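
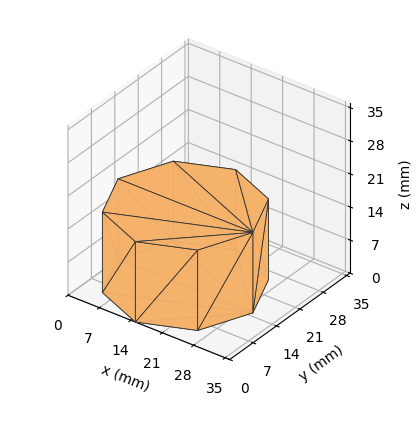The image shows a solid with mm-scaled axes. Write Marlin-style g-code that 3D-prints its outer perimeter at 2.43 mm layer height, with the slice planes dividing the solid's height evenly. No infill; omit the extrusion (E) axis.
Reading the render: the shape is a regular 8-sided prism (a cylinder approximated with 8 flat sides), circumscribed radius ≈ 15 mm, height ≈ 17 mm (dimensions read to the nearest mm from the axis ticks). For the g-code, the solid's height is divided into equal slices at the stated Δz and each level perimeter traced with G1 moves after a G0 lift.

; perimeter-only toolpath
G21 ; units = mm
G90 ; absolute positioning
G28 ; home
; layer 1
G0 Z2.43
G0 X30.00 Y15.00
G1 X25.61 Y25.61
G1 X15.00 Y30.00
G1 X4.39 Y25.61
G1 X0.00 Y15.00
G1 X4.39 Y4.39
G1 X15.00 Y0.00
G1 X25.61 Y4.39
G1 X30.00 Y15.00
; layer 2
G0 Z4.86
G0 X30.00 Y15.00
G1 X25.61 Y25.61
G1 X15.00 Y30.00
G1 X4.39 Y25.61
G1 X0.00 Y15.00
G1 X4.39 Y4.39
G1 X15.00 Y0.00
G1 X25.61 Y4.39
G1 X30.00 Y15.00
; layer 3
G0 Z7.29
G0 X30.00 Y15.00
G1 X25.61 Y25.61
G1 X15.00 Y30.00
G1 X4.39 Y25.61
G1 X0.00 Y15.00
G1 X4.39 Y4.39
G1 X15.00 Y0.00
G1 X25.61 Y4.39
G1 X30.00 Y15.00
; layer 4
G0 Z9.71
G0 X30.00 Y15.00
G1 X25.61 Y25.61
G1 X15.00 Y30.00
G1 X4.39 Y25.61
G1 X0.00 Y15.00
G1 X4.39 Y4.39
G1 X15.00 Y0.00
G1 X25.61 Y4.39
G1 X30.00 Y15.00
; layer 5
G0 Z12.14
G0 X30.00 Y15.00
G1 X25.61 Y25.61
G1 X15.00 Y30.00
G1 X4.39 Y25.61
G1 X0.00 Y15.00
G1 X4.39 Y4.39
G1 X15.00 Y0.00
G1 X25.61 Y4.39
G1 X30.00 Y15.00
; layer 6
G0 Z14.57
G0 X30.00 Y15.00
G1 X25.61 Y25.61
G1 X15.00 Y30.00
G1 X4.39 Y25.61
G1 X0.00 Y15.00
G1 X4.39 Y4.39
G1 X15.00 Y0.00
G1 X25.61 Y4.39
G1 X30.00 Y15.00
; layer 7
G0 Z17.00
G0 X30.00 Y15.00
G1 X25.61 Y25.61
G1 X15.00 Y30.00
G1 X4.39 Y25.61
G1 X0.00 Y15.00
G1 X4.39 Y4.39
G1 X15.00 Y0.00
G1 X25.61 Y4.39
G1 X30.00 Y15.00
M2 ; end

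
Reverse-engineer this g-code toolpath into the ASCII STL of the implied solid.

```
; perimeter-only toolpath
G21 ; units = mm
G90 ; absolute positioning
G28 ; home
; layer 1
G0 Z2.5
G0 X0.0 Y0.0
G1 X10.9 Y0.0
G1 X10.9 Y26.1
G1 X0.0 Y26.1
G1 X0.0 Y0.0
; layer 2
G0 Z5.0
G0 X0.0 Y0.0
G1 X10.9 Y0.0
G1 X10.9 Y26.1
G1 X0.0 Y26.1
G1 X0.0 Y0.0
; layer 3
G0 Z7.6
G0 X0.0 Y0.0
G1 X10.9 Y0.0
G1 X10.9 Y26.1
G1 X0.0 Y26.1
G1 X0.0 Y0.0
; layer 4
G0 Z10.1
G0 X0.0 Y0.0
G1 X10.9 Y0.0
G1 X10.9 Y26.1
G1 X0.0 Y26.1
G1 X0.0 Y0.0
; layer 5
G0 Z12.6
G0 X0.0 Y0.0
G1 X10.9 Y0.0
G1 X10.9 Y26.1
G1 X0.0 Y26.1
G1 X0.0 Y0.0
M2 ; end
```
solid part
  facet normal 0.0000 0.0000 -1.0000
    outer loop
      vertex 10.9 26.1 0.0
      vertex 10.9 0.0 0.0
      vertex 0.0 0.0 0.0
    endloop
  endfacet
  facet normal 0.0000 0.0000 -1.0000
    outer loop
      vertex 0.0 26.1 0.0
      vertex 10.9 26.1 0.0
      vertex 0.0 0.0 0.0
    endloop
  endfacet
  facet normal 0.0000 0.0000 1.0000
    outer loop
      vertex 0.0 0.0 12.6
      vertex 10.9 0.0 12.6
      vertex 10.9 26.1 12.6
    endloop
  endfacet
  facet normal 0.0000 0.0000 1.0000
    outer loop
      vertex 0.0 0.0 12.6
      vertex 10.9 26.1 12.6
      vertex 0.0 26.1 12.6
    endloop
  endfacet
  facet normal 0.0000 -1.0000 0.0000
    outer loop
      vertex 0.0 0.0 0.0
      vertex 10.9 0.0 0.0
      vertex 10.9 0.0 12.6
    endloop
  endfacet
  facet normal 0.0000 -1.0000 0.0000
    outer loop
      vertex 0.0 0.0 0.0
      vertex 10.9 0.0 12.6
      vertex 0.0 0.0 12.6
    endloop
  endfacet
  facet normal 0.0000 1.0000 0.0000
    outer loop
      vertex 10.9 26.1 12.6
      vertex 10.9 26.1 0.0
      vertex 0.0 26.1 0.0
    endloop
  endfacet
  facet normal 0.0000 1.0000 0.0000
    outer loop
      vertex 0.0 26.1 12.6
      vertex 10.9 26.1 12.6
      vertex 0.0 26.1 0.0
    endloop
  endfacet
  facet normal -1.0000 0.0000 0.0000
    outer loop
      vertex 0.0 26.1 12.6
      vertex 0.0 26.1 0.0
      vertex 0.0 0.0 0.0
    endloop
  endfacet
  facet normal -1.0000 0.0000 0.0000
    outer loop
      vertex 0.0 0.0 12.6
      vertex 0.0 26.1 12.6
      vertex 0.0 0.0 0.0
    endloop
  endfacet
  facet normal 1.0000 0.0000 0.0000
    outer loop
      vertex 10.9 0.0 0.0
      vertex 10.9 26.1 0.0
      vertex 10.9 26.1 12.6
    endloop
  endfacet
  facet normal 1.0000 0.0000 0.0000
    outer loop
      vertex 10.9 0.0 0.0
      vertex 10.9 26.1 12.6
      vertex 10.9 0.0 12.6
    endloop
  endfacet
endsolid part

The G0 Z moves step by Δz≈2.5 mm. Every layer's G1 loop is the same polygon, so the solid is a straight extrusion of it from z=0 to z≈12.6. Closing with flat bottom and top caps and triangulating gives 12 facets — a rectangular box, roughly 10.9 × 26.1 mm footprint and 12.6 mm tall.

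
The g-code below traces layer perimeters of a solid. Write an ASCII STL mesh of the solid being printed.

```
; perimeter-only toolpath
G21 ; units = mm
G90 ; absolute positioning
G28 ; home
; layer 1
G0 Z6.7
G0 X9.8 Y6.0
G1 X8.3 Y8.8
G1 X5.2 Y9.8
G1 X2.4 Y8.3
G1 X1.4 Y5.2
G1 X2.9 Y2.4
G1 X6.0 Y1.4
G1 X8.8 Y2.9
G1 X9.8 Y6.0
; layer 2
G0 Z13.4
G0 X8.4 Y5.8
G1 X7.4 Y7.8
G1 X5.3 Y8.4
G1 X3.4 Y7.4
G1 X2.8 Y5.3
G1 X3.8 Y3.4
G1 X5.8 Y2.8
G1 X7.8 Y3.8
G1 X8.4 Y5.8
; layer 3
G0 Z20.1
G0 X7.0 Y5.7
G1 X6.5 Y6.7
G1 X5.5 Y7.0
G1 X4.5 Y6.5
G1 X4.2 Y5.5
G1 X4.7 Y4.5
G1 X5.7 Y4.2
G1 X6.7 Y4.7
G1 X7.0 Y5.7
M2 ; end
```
solid part
  facet normal 0.0000 0.0000 -1.0000
    outer loop
      vertex 5.1 11.2 0.0
      vertex 9.2 9.9 0.0
      vertex 11.2 6.1 0.0
    endloop
  endfacet
  facet normal 0.0000 0.0000 -1.0000
    outer loop
      vertex 1.3 9.2 0.0
      vertex 5.1 11.2 0.0
      vertex 11.2 6.1 0.0
    endloop
  endfacet
  facet normal 0.0000 0.0000 -1.0000
    outer loop
      vertex 0.0 5.1 0.0
      vertex 1.3 9.2 0.0
      vertex 11.2 6.1 0.0
    endloop
  endfacet
  facet normal 0.0000 0.0000 -1.0000
    outer loop
      vertex 2.0 1.3 0.0
      vertex 0.0 5.1 0.0
      vertex 11.2 6.1 0.0
    endloop
  endfacet
  facet normal 0.0000 0.0000 -1.0000
    outer loop
      vertex 6.1 0.0 0.0
      vertex 2.0 1.3 0.0
      vertex 11.2 6.1 0.0
    endloop
  endfacet
  facet normal 0.0000 0.0000 -1.0000
    outer loop
      vertex 9.9 2.0 0.0
      vertex 6.1 0.0 0.0
      vertex 11.2 6.1 0.0
    endloop
  endfacet
  facet normal 0.8688 0.4573 0.1901
    outer loop
      vertex 11.2 6.1 0.0
      vertex 9.2 9.9 0.0
      vertex 5.6 5.6 26.8
    endloop
  endfacet
  facet normal 0.2967 0.9359 0.1900
    outer loop
      vertex 9.2 9.9 0.0
      vertex 5.1 11.2 0.0
      vertex 5.6 5.6 26.8
    endloop
  endfacet
  facet normal -0.4573 0.8688 0.1901
    outer loop
      vertex 5.1 11.2 0.0
      vertex 1.3 9.2 0.0
      vertex 5.6 5.6 26.8
    endloop
  endfacet
  facet normal -0.9359 0.2967 0.1900
    outer loop
      vertex 1.3 9.2 0.0
      vertex 0.0 5.1 0.0
      vertex 5.6 5.6 26.8
    endloop
  endfacet
  facet normal -0.8688 -0.4573 0.1901
    outer loop
      vertex 0.0 5.1 0.0
      vertex 2.0 1.3 0.0
      vertex 5.6 5.6 26.8
    endloop
  endfacet
  facet normal -0.2967 -0.9359 0.1900
    outer loop
      vertex 2.0 1.3 0.0
      vertex 6.1 0.0 0.0
      vertex 5.6 5.6 26.8
    endloop
  endfacet
  facet normal 0.4573 -0.8688 0.1901
    outer loop
      vertex 6.1 0.0 0.0
      vertex 9.9 2.0 0.0
      vertex 5.6 5.6 26.8
    endloop
  endfacet
  facet normal 0.9359 -0.2967 0.1900
    outer loop
      vertex 9.9 2.0 0.0
      vertex 11.2 6.1 0.0
      vertex 5.6 5.6 26.8
    endloop
  endfacet
endsolid part

The G0 Z moves step by Δz≈6.7 mm. The G1 loops shrink linearly with z, so the solid tapers from its base footprint up to z≈26.8. Closing with a flat bottom cap and the tapered top and triangulating gives 14 facets — a regular 8-sided pyramid, base circumscribed radius ≈ 5.6 mm, apex at z ≈ 26.8 mm.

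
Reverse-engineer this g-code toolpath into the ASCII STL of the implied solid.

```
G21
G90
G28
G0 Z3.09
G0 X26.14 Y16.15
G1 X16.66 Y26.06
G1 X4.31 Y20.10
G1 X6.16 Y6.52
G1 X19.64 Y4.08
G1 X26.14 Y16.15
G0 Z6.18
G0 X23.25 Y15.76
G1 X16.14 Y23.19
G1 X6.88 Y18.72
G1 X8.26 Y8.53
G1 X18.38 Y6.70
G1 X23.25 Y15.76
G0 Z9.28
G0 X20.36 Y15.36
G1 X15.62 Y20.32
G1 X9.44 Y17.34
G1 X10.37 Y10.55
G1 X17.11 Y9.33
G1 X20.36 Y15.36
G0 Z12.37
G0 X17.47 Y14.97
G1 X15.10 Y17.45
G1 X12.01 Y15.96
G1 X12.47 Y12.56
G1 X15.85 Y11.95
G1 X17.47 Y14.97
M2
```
solid part
  facet normal 0.0000 0.0000 -1.0000
    outer loop
      vertex 1.74 21.48 0.00
      vertex 17.18 28.93 0.00
      vertex 29.03 16.54 0.00
    endloop
  endfacet
  facet normal 0.0000 0.0000 -1.0000
    outer loop
      vertex 4.05 4.50 0.00
      vertex 1.74 21.48 0.00
      vertex 29.03 16.54 0.00
    endloop
  endfacet
  facet normal 0.0000 0.0000 -1.0000
    outer loop
      vertex 20.91 1.45 0.00
      vertex 4.05 4.50 0.00
      vertex 29.03 16.54 0.00
    endloop
  endfacet
  facet normal 0.5745 0.5495 0.6066
    outer loop
      vertex 29.03 16.54 0.00
      vertex 17.18 28.93 0.00
      vertex 14.58 14.58 15.46
    endloop
  endfacet
  facet normal -0.3455 0.7161 0.6065
    outer loop
      vertex 17.18 28.93 0.00
      vertex 1.74 21.48 0.00
      vertex 14.58 14.58 15.46
    endloop
  endfacet
  facet normal -0.7878 -0.1072 0.6065
    outer loop
      vertex 1.74 21.48 0.00
      vertex 4.05 4.50 0.00
      vertex 14.58 14.58 15.46
    endloop
  endfacet
  facet normal -0.1415 -0.7824 0.6065
    outer loop
      vertex 4.05 4.50 0.00
      vertex 20.91 1.45 0.00
      vertex 14.58 14.58 15.46
    endloop
  endfacet
  facet normal 0.7001 -0.3767 0.6066
    outer loop
      vertex 20.91 1.45 0.00
      vertex 29.03 16.54 0.00
      vertex 14.58 14.58 15.46
    endloop
  endfacet
endsolid part

The G0 Z moves step by Δz≈3.09 mm. The G1 loops shrink linearly with z, so the solid tapers from its base footprint up to z≈15.5. Closing with a flat bottom cap and the tapered top and triangulating gives 8 facets — a regular 5-sided pyramid, base circumscribed radius ≈ 14.6 mm, apex at z ≈ 15.5 mm.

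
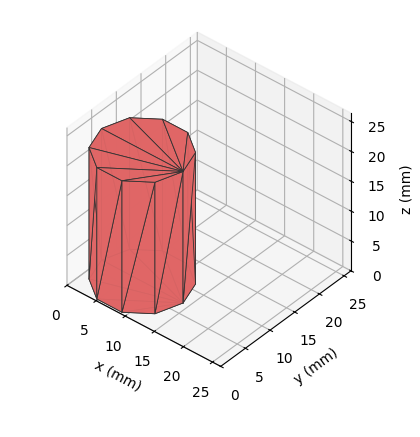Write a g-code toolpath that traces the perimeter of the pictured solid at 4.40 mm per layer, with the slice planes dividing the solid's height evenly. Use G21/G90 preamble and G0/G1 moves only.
Reading the render: the shape is a regular 10-sided prism (a cylinder approximated with 10 flat sides), circumscribed radius ≈ 7 mm, height ≈ 22 mm (dimensions read to the nearest mm from the axis ticks). For the g-code, the solid's height is divided into equal slices at the stated Δz and each level perimeter traced with G1 moves after a G0 lift.

; perimeter-only toolpath
G21 ; units = mm
G90 ; absolute positioning
G28 ; home
; layer 1
G0 Z4.40
G0 X14.00 Y7.00
G1 X12.66 Y11.11
G1 X9.16 Y13.66
G1 X4.84 Y13.66
G1 X1.34 Y11.11
G1 X0.00 Y7.00
G1 X1.34 Y2.89
G1 X4.84 Y0.34
G1 X9.16 Y0.34
G1 X12.66 Y2.89
G1 X14.00 Y7.00
; layer 2
G0 Z8.80
G0 X14.00 Y7.00
G1 X12.66 Y11.11
G1 X9.16 Y13.66
G1 X4.84 Y13.66
G1 X1.34 Y11.11
G1 X0.00 Y7.00
G1 X1.34 Y2.89
G1 X4.84 Y0.34
G1 X9.16 Y0.34
G1 X12.66 Y2.89
G1 X14.00 Y7.00
; layer 3
G0 Z13.20
G0 X14.00 Y7.00
G1 X12.66 Y11.11
G1 X9.16 Y13.66
G1 X4.84 Y13.66
G1 X1.34 Y11.11
G1 X0.00 Y7.00
G1 X1.34 Y2.89
G1 X4.84 Y0.34
G1 X9.16 Y0.34
G1 X12.66 Y2.89
G1 X14.00 Y7.00
; layer 4
G0 Z17.60
G0 X14.00 Y7.00
G1 X12.66 Y11.11
G1 X9.16 Y13.66
G1 X4.84 Y13.66
G1 X1.34 Y11.11
G1 X0.00 Y7.00
G1 X1.34 Y2.89
G1 X4.84 Y0.34
G1 X9.16 Y0.34
G1 X12.66 Y2.89
G1 X14.00 Y7.00
; layer 5
G0 Z22.00
G0 X14.00 Y7.00
G1 X12.66 Y11.11
G1 X9.16 Y13.66
G1 X4.84 Y13.66
G1 X1.34 Y11.11
G1 X0.00 Y7.00
G1 X1.34 Y2.89
G1 X4.84 Y0.34
G1 X9.16 Y0.34
G1 X12.66 Y2.89
G1 X14.00 Y7.00
M2 ; end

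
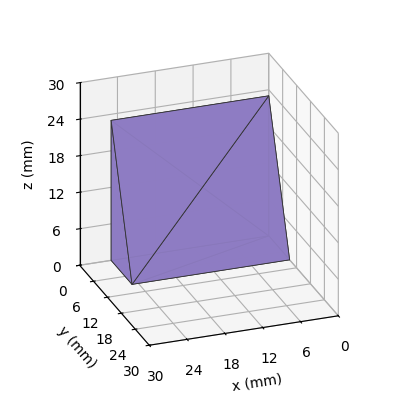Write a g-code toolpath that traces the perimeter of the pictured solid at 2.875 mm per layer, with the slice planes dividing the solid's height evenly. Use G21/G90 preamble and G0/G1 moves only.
Reading the render: the shape is a wedge (ramp): 25 × 9 mm base, rising to 23 mm along the y=0 edge and sloping linearly to z=0 at y=9 (dimensions read to the nearest mm from the axis ticks). For the g-code, the solid's height is divided into equal slices at the stated Δz and each level perimeter traced with G1 moves after a G0 lift.

; perimeter-only toolpath
G21 ; units = mm
G90 ; absolute positioning
G28 ; home
; layer 1
G0 Z2.875
G0 X0.000 Y0.000
G1 X25.000 Y0.000
G1 X25.000 Y7.875
G1 X0.000 Y7.875
G1 X0.000 Y0.000
; layer 2
G0 Z5.750
G0 X0.000 Y0.000
G1 X25.000 Y0.000
G1 X25.000 Y6.750
G1 X0.000 Y6.750
G1 X0.000 Y0.000
; layer 3
G0 Z8.625
G0 X0.000 Y0.000
G1 X25.000 Y0.000
G1 X25.000 Y5.625
G1 X0.000 Y5.625
G1 X0.000 Y0.000
; layer 4
G0 Z11.500
G0 X0.000 Y0.000
G1 X25.000 Y0.000
G1 X25.000 Y4.500
G1 X0.000 Y4.500
G1 X0.000 Y0.000
; layer 5
G0 Z14.375
G0 X0.000 Y0.000
G1 X25.000 Y0.000
G1 X25.000 Y3.375
G1 X0.000 Y3.375
G1 X0.000 Y0.000
; layer 6
G0 Z17.250
G0 X0.000 Y0.000
G1 X25.000 Y0.000
G1 X25.000 Y2.250
G1 X0.000 Y2.250
G1 X0.000 Y0.000
; layer 7
G0 Z20.125
G0 X0.000 Y0.000
G1 X25.000 Y0.000
G1 X25.000 Y1.125
G1 X0.000 Y1.125
G1 X0.000 Y0.000
M2 ; end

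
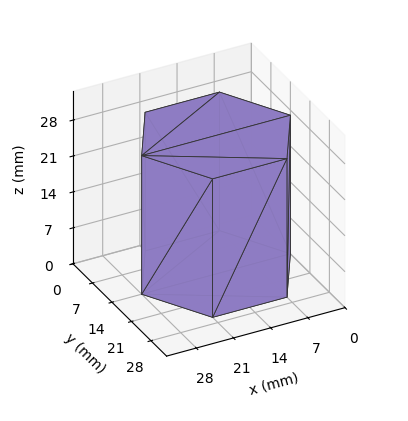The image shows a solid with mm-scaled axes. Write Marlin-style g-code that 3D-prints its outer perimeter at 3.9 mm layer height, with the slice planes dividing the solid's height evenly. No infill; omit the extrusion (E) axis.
Reading the render: the shape is a regular 6-sided prism (a cylinder approximated with 6 flat sides), circumscribed radius ≈ 14 mm, height ≈ 27 mm (dimensions read to the nearest mm from the axis ticks). For the g-code, the solid's height is divided into equal slices at the stated Δz and each level perimeter traced with G1 moves after a G0 lift.

; perimeter-only toolpath
G21 ; units = mm
G90 ; absolute positioning
G28 ; home
; layer 1
G0 Z3.9
G0 X28.0 Y14.0
G1 X21.0 Y26.1
G1 X7.0 Y26.1
G1 X0.0 Y14.0
G1 X7.0 Y1.9
G1 X21.0 Y1.9
G1 X28.0 Y14.0
; layer 2
G0 Z7.7
G0 X28.0 Y14.0
G1 X21.0 Y26.1
G1 X7.0 Y26.1
G1 X0.0 Y14.0
G1 X7.0 Y1.9
G1 X21.0 Y1.9
G1 X28.0 Y14.0
; layer 3
G0 Z11.6
G0 X28.0 Y14.0
G1 X21.0 Y26.1
G1 X7.0 Y26.1
G1 X0.0 Y14.0
G1 X7.0 Y1.9
G1 X21.0 Y1.9
G1 X28.0 Y14.0
; layer 4
G0 Z15.4
G0 X28.0 Y14.0
G1 X21.0 Y26.1
G1 X7.0 Y26.1
G1 X0.0 Y14.0
G1 X7.0 Y1.9
G1 X21.0 Y1.9
G1 X28.0 Y14.0
; layer 5
G0 Z19.3
G0 X28.0 Y14.0
G1 X21.0 Y26.1
G1 X7.0 Y26.1
G1 X0.0 Y14.0
G1 X7.0 Y1.9
G1 X21.0 Y1.9
G1 X28.0 Y14.0
; layer 6
G0 Z23.1
G0 X28.0 Y14.0
G1 X21.0 Y26.1
G1 X7.0 Y26.1
G1 X0.0 Y14.0
G1 X7.0 Y1.9
G1 X21.0 Y1.9
G1 X28.0 Y14.0
; layer 7
G0 Z27.0
G0 X28.0 Y14.0
G1 X21.0 Y26.1
G1 X7.0 Y26.1
G1 X0.0 Y14.0
G1 X7.0 Y1.9
G1 X21.0 Y1.9
G1 X28.0 Y14.0
M2 ; end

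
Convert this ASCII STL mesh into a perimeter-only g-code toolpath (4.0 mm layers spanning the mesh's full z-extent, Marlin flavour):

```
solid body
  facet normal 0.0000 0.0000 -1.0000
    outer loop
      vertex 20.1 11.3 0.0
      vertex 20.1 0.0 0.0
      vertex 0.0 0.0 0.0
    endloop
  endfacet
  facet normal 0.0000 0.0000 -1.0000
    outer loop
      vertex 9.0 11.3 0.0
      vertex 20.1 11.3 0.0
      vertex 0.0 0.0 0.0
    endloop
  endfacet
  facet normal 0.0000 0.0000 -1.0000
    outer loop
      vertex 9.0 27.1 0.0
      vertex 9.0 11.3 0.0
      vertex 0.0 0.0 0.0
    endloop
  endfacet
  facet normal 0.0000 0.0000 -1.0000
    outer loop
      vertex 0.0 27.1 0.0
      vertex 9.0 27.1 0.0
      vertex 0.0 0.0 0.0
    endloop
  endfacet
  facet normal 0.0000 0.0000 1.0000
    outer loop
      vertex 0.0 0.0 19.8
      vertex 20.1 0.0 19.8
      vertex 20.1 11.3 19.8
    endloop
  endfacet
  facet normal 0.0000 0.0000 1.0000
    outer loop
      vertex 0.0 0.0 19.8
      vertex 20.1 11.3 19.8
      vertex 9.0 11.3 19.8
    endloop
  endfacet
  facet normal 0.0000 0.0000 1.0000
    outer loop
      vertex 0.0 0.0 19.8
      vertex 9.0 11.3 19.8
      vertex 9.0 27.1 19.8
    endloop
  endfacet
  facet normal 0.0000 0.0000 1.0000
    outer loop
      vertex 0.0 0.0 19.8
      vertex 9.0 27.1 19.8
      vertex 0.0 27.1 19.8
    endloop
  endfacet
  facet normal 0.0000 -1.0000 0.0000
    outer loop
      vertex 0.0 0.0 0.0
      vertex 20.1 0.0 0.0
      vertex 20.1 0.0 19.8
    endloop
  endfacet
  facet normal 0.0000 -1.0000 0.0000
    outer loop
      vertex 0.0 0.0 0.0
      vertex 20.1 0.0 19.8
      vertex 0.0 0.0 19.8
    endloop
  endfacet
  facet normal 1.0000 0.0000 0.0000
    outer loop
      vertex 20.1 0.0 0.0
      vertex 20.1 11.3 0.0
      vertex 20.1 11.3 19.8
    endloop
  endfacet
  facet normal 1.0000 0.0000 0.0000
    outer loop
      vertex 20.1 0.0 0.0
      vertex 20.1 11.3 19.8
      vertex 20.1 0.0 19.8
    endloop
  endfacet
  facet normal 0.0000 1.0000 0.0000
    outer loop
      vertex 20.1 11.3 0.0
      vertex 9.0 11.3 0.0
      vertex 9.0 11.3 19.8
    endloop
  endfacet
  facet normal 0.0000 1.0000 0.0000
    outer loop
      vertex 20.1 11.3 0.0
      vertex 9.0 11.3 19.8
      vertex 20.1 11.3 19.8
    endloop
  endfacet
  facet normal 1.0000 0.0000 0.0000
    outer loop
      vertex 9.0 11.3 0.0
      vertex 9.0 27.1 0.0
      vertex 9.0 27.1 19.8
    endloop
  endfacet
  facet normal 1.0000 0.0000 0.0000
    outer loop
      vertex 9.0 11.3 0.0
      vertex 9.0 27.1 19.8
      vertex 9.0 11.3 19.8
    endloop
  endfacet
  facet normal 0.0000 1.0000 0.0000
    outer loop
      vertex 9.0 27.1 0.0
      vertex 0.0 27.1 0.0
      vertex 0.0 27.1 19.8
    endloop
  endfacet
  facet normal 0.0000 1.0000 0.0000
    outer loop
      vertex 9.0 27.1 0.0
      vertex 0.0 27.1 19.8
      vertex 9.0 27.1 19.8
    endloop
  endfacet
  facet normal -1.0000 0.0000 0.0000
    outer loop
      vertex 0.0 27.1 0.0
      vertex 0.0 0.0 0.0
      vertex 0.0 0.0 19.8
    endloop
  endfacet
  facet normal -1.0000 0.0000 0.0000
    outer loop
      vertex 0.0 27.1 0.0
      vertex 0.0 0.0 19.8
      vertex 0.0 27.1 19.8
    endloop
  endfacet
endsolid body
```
; perimeter-only toolpath
G21 ; units = mm
G90 ; absolute positioning
G28 ; home
; layer 1
G0 Z4.0
G0 X0.0 Y0.0
G1 X20.1 Y0.0
G1 X20.1 Y11.3
G1 X9.0 Y11.3
G1 X9.0 Y27.1
G1 X0.0 Y27.1
G1 X0.0 Y0.0
; layer 2
G0 Z7.9
G0 X0.0 Y0.0
G1 X20.1 Y0.0
G1 X20.1 Y11.3
G1 X9.0 Y11.3
G1 X9.0 Y27.1
G1 X0.0 Y27.1
G1 X0.0 Y0.0
; layer 3
G0 Z11.9
G0 X0.0 Y0.0
G1 X20.1 Y0.0
G1 X20.1 Y11.3
G1 X9.0 Y11.3
G1 X9.0 Y27.1
G1 X0.0 Y27.1
G1 X0.0 Y0.0
; layer 4
G0 Z15.8
G0 X0.0 Y0.0
G1 X20.1 Y0.0
G1 X20.1 Y11.3
G1 X9.0 Y11.3
G1 X9.0 Y27.1
G1 X0.0 Y27.1
G1 X0.0 Y0.0
; layer 5
G0 Z19.8
G0 X0.0 Y0.0
G1 X20.1 Y0.0
G1 X20.1 Y11.3
G1 X9.0 Y11.3
G1 X9.0 Y27.1
G1 X0.0 Y27.1
G1 X0.0 Y0.0
M2 ; end

The solid is an L-shaped prism: outer 20.1 × 27.1 mm, arm thicknesses ≈ 11.3 mm (horizontal) and 9 mm (vertical), extruded 19.8 mm in z. Slicing at Δz = 4.0 mm — 5 equal slices spanning the solid's height, so layer i sits at z = i·h/5 — gives 5 non-empty perimeters. Each is a 6-segment closed polygon; G0 lifts to the layer z and rapids to the start vertex, then G1 traces the edges.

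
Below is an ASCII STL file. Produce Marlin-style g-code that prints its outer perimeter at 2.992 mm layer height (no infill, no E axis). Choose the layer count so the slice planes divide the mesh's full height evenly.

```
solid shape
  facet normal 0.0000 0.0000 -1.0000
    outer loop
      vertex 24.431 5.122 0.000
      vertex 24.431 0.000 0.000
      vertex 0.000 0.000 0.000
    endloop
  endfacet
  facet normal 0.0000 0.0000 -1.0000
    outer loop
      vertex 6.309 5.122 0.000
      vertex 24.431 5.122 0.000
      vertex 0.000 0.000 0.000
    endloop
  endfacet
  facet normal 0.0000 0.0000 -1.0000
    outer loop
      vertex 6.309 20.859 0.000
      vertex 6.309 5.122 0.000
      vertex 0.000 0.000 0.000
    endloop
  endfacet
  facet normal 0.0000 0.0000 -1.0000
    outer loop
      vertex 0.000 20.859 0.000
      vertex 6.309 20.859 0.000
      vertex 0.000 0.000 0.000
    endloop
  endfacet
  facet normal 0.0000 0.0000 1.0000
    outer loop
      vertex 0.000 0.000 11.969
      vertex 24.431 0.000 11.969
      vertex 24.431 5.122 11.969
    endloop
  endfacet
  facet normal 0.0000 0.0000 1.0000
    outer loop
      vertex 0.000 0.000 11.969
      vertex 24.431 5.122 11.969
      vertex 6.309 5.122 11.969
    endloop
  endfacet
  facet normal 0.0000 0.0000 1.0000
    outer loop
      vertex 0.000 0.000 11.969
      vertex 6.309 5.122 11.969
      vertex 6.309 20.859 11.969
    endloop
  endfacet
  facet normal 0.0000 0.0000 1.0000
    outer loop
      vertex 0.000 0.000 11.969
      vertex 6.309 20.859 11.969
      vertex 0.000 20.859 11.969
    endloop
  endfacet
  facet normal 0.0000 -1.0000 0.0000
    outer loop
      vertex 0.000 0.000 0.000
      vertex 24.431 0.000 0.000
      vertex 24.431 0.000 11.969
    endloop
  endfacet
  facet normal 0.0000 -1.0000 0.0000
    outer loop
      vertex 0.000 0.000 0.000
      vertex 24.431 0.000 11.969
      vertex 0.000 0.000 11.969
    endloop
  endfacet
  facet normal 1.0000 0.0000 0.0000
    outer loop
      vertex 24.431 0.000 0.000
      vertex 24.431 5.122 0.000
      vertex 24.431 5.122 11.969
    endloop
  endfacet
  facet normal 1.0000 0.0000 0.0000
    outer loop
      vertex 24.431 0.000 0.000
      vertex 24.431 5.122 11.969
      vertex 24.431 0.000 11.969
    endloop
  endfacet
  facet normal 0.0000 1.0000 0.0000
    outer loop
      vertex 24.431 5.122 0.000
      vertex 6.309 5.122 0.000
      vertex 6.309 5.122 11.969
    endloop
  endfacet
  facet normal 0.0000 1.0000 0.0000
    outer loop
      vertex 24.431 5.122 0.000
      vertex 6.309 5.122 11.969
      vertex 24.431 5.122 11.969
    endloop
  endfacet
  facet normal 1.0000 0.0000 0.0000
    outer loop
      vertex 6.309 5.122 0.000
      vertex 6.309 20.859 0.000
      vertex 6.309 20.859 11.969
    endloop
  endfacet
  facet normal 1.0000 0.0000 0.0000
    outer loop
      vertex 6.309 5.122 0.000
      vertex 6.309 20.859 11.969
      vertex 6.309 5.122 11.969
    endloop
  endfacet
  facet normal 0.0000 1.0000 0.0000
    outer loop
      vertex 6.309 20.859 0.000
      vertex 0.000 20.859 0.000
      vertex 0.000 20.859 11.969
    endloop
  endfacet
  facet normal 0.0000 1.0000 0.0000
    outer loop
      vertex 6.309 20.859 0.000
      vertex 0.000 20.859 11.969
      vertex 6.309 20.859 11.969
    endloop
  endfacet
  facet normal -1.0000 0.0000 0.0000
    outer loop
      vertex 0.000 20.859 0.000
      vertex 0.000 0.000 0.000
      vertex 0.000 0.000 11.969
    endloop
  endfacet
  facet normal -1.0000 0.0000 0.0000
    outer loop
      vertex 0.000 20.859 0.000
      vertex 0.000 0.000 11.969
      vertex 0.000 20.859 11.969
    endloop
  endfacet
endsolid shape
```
; perimeter-only toolpath
G21 ; units = mm
G90 ; absolute positioning
G28 ; home
; layer 1
G0 Z2.992
G0 X0.000 Y0.000
G1 X24.431 Y0.000
G1 X24.431 Y5.122
G1 X6.309 Y5.122
G1 X6.309 Y20.859
G1 X0.000 Y20.859
G1 X0.000 Y0.000
; layer 2
G0 Z5.984
G0 X0.000 Y0.000
G1 X24.431 Y0.000
G1 X24.431 Y5.122
G1 X6.309 Y5.122
G1 X6.309 Y20.859
G1 X0.000 Y20.859
G1 X0.000 Y0.000
; layer 3
G0 Z8.977
G0 X0.000 Y0.000
G1 X24.431 Y0.000
G1 X24.431 Y5.122
G1 X6.309 Y5.122
G1 X6.309 Y20.859
G1 X0.000 Y20.859
G1 X0.000 Y0.000
; layer 4
G0 Z11.969
G0 X0.000 Y0.000
G1 X24.431 Y0.000
G1 X24.431 Y5.122
G1 X6.309 Y5.122
G1 X6.309 Y20.859
G1 X0.000 Y20.859
G1 X0.000 Y0.000
M2 ; end

The solid is an L-shaped prism: outer 24.4 × 20.9 mm, arm thicknesses ≈ 5.12 mm (horizontal) and 6.31 mm (vertical), extruded 12 mm in z. Slicing at Δz = 2.992 mm — 4 equal slices spanning the solid's height, so layer i sits at z = i·h/4 — gives 4 non-empty perimeters. Each is a 6-segment closed polygon; G0 lifts to the layer z and rapids to the start vertex, then G1 traces the edges.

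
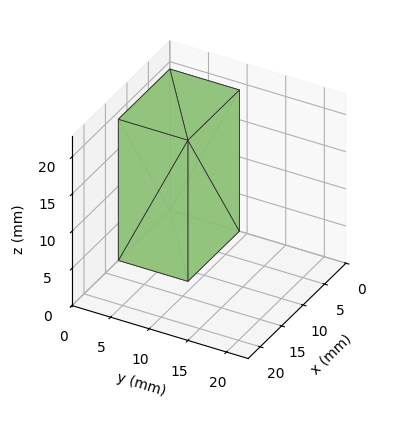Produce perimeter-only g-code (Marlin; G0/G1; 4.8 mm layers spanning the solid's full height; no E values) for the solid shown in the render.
Reading the render: the shape is a rectangular box, roughly 12 × 9 mm footprint and 19 mm tall (dimensions read to the nearest mm from the axis ticks). For the g-code, the solid's height is divided into equal slices at the stated Δz and each level perimeter traced with G1 moves after a G0 lift.

; perimeter-only toolpath
G21 ; units = mm
G90 ; absolute positioning
G28 ; home
; layer 1
G0 Z4.8
G0 X0.0 Y0.0
G1 X12.0 Y0.0
G1 X12.0 Y9.0
G1 X0.0 Y9.0
G1 X0.0 Y0.0
; layer 2
G0 Z9.5
G0 X0.0 Y0.0
G1 X12.0 Y0.0
G1 X12.0 Y9.0
G1 X0.0 Y9.0
G1 X0.0 Y0.0
; layer 3
G0 Z14.2
G0 X0.0 Y0.0
G1 X12.0 Y0.0
G1 X12.0 Y9.0
G1 X0.0 Y9.0
G1 X0.0 Y0.0
; layer 4
G0 Z19.0
G0 X0.0 Y0.0
G1 X12.0 Y0.0
G1 X12.0 Y9.0
G1 X0.0 Y9.0
G1 X0.0 Y0.0
M2 ; end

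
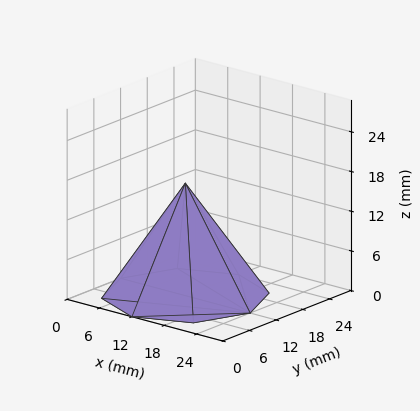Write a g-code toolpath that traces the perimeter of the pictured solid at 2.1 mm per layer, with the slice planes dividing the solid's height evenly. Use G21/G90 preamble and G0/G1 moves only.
Reading the render: the shape is a regular 8-sided pyramid, base circumscribed radius ≈ 12 mm, apex at z ≈ 17 mm (dimensions read to the nearest mm from the axis ticks). For the g-code, the solid's height is divided into equal slices at the stated Δz and each level perimeter traced with G1 moves after a G0 lift.

; perimeter-only toolpath
G21 ; units = mm
G90 ; absolute positioning
G28 ; home
; layer 1
G0 Z2.1
G0 X22.5 Y12.0
G1 X19.4 Y19.4
G1 X12.0 Y22.5
G1 X4.6 Y19.4
G1 X1.5 Y12.0
G1 X4.6 Y4.6
G1 X12.0 Y1.5
G1 X19.4 Y4.6
G1 X22.5 Y12.0
; layer 2
G0 Z4.2
G0 X21.0 Y12.0
G1 X18.4 Y18.4
G1 X12.0 Y21.0
G1 X5.6 Y18.4
G1 X3.0 Y12.0
G1 X5.6 Y5.6
G1 X12.0 Y3.0
G1 X18.4 Y5.6
G1 X21.0 Y12.0
; layer 3
G0 Z6.4
G0 X19.5 Y12.0
G1 X17.3 Y17.3
G1 X12.0 Y19.5
G1 X6.7 Y17.3
G1 X4.5 Y12.0
G1 X6.7 Y6.7
G1 X12.0 Y4.5
G1 X17.3 Y6.7
G1 X19.5 Y12.0
; layer 4
G0 Z8.5
G0 X18.0 Y12.0
G1 X16.2 Y16.2
G1 X12.0 Y18.0
G1 X7.8 Y16.2
G1 X6.0 Y12.0
G1 X7.8 Y7.8
G1 X12.0 Y6.0
G1 X16.2 Y7.8
G1 X18.0 Y12.0
; layer 5
G0 Z10.6
G0 X16.5 Y12.0
G1 X15.2 Y15.2
G1 X12.0 Y16.5
G1 X8.8 Y15.2
G1 X7.5 Y12.0
G1 X8.8 Y8.8
G1 X12.0 Y7.5
G1 X15.2 Y8.8
G1 X16.5 Y12.0
; layer 6
G0 Z12.8
G0 X15.0 Y12.0
G1 X14.1 Y14.1
G1 X12.0 Y15.0
G1 X9.9 Y14.1
G1 X9.0 Y12.0
G1 X9.9 Y9.9
G1 X12.0 Y9.0
G1 X14.1 Y9.9
G1 X15.0 Y12.0
; layer 7
G0 Z14.9
G0 X13.5 Y12.0
G1 X13.1 Y13.1
G1 X12.0 Y13.5
G1 X10.9 Y13.1
G1 X10.5 Y12.0
G1 X10.9 Y10.9
G1 X12.0 Y10.5
G1 X13.1 Y10.9
G1 X13.5 Y12.0
M2 ; end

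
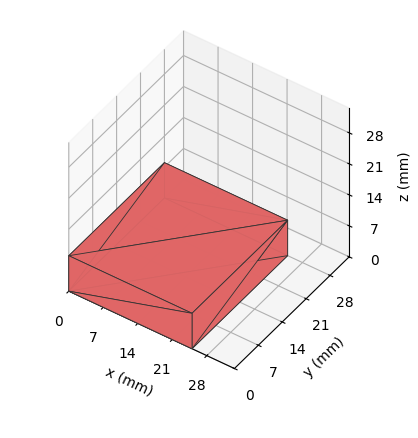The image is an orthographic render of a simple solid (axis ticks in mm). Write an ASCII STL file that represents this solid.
Reading the render: the shape is a rectangular box, roughly 25 × 28 mm footprint and 8 mm tall (dimensions read to the nearest mm from the axis ticks). For the STL, each face is triangulated and given an outward normal.

solid part
  facet normal 0.0000 0.0000 -1.0000
    outer loop
      vertex 25.00 28.00 0.00
      vertex 25.00 0.00 0.00
      vertex 0.00 0.00 0.00
    endloop
  endfacet
  facet normal 0.0000 0.0000 -1.0000
    outer loop
      vertex 0.00 28.00 0.00
      vertex 25.00 28.00 0.00
      vertex 0.00 0.00 0.00
    endloop
  endfacet
  facet normal 0.0000 0.0000 1.0000
    outer loop
      vertex 0.00 0.00 8.00
      vertex 25.00 0.00 8.00
      vertex 25.00 28.00 8.00
    endloop
  endfacet
  facet normal 0.0000 0.0000 1.0000
    outer loop
      vertex 0.00 0.00 8.00
      vertex 25.00 28.00 8.00
      vertex 0.00 28.00 8.00
    endloop
  endfacet
  facet normal 0.0000 -1.0000 0.0000
    outer loop
      vertex 0.00 0.00 0.00
      vertex 25.00 0.00 0.00
      vertex 25.00 0.00 8.00
    endloop
  endfacet
  facet normal 0.0000 -1.0000 0.0000
    outer loop
      vertex 0.00 0.00 0.00
      vertex 25.00 0.00 8.00
      vertex 0.00 0.00 8.00
    endloop
  endfacet
  facet normal 0.0000 1.0000 0.0000
    outer loop
      vertex 25.00 28.00 8.00
      vertex 25.00 28.00 0.00
      vertex 0.00 28.00 0.00
    endloop
  endfacet
  facet normal 0.0000 1.0000 0.0000
    outer loop
      vertex 0.00 28.00 8.00
      vertex 25.00 28.00 8.00
      vertex 0.00 28.00 0.00
    endloop
  endfacet
  facet normal -1.0000 0.0000 0.0000
    outer loop
      vertex 0.00 28.00 8.00
      vertex 0.00 28.00 0.00
      vertex 0.00 0.00 0.00
    endloop
  endfacet
  facet normal -1.0000 0.0000 0.0000
    outer loop
      vertex 0.00 0.00 8.00
      vertex 0.00 28.00 8.00
      vertex 0.00 0.00 0.00
    endloop
  endfacet
  facet normal 1.0000 0.0000 0.0000
    outer loop
      vertex 25.00 0.00 0.00
      vertex 25.00 28.00 0.00
      vertex 25.00 28.00 8.00
    endloop
  endfacet
  facet normal 1.0000 0.0000 0.0000
    outer loop
      vertex 25.00 0.00 0.00
      vertex 25.00 28.00 8.00
      vertex 25.00 0.00 8.00
    endloop
  endfacet
endsolid part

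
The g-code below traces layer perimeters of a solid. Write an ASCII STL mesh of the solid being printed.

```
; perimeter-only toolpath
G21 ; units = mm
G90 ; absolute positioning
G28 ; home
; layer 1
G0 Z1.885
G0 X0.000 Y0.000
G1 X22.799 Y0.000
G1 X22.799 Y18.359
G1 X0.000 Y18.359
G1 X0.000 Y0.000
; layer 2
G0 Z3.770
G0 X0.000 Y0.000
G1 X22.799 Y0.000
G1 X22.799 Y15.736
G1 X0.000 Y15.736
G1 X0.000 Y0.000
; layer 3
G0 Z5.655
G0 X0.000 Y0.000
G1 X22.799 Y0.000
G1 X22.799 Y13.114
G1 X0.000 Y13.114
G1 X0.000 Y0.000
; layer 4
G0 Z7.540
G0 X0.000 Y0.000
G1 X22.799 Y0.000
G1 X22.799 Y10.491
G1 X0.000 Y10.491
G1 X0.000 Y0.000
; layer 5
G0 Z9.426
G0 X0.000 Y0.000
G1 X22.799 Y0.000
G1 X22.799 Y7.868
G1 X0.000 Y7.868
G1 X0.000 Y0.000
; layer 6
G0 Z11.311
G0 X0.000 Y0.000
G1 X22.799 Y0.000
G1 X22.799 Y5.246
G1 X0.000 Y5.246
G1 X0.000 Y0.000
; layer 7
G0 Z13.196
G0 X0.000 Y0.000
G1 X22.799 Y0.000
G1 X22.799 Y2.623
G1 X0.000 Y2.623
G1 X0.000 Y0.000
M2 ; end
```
solid part
  facet normal 0.0000 0.0000 -1.0000
    outer loop
      vertex 22.799 20.982 0.000
      vertex 22.799 0.000 0.000
      vertex 0.000 0.000 0.000
    endloop
  endfacet
  facet normal 0.0000 0.0000 -1.0000
    outer loop
      vertex 0.000 20.982 0.000
      vertex 22.799 20.982 0.000
      vertex 0.000 0.000 0.000
    endloop
  endfacet
  facet normal 0.0000 -1.0000 0.0000
    outer loop
      vertex 0.000 0.000 0.000
      vertex 22.799 0.000 0.000
      vertex 22.799 0.000 15.081
    endloop
  endfacet
  facet normal 0.0000 -1.0000 0.0000
    outer loop
      vertex 0.000 0.000 0.000
      vertex 22.799 0.000 15.081
      vertex 0.000 0.000 15.081
    endloop
  endfacet
  facet normal 0.0000 0.5836 0.8120
    outer loop
      vertex 0.000 0.000 15.081
      vertex 22.799 0.000 15.081
      vertex 22.799 20.982 0.000
    endloop
  endfacet
  facet normal 0.0000 0.5836 0.8120
    outer loop
      vertex 0.000 0.000 15.081
      vertex 22.799 20.982 0.000
      vertex 0.000 20.982 0.000
    endloop
  endfacet
  facet normal -1.0000 0.0000 0.0000
    outer loop
      vertex 0.000 0.000 15.081
      vertex 0.000 20.982 0.000
      vertex 0.000 0.000 0.000
    endloop
  endfacet
  facet normal 1.0000 0.0000 0.0000
    outer loop
      vertex 22.799 0.000 0.000
      vertex 22.799 20.982 0.000
      vertex 22.799 0.000 15.081
    endloop
  endfacet
endsolid part

The G0 Z moves step by Δz≈1.885 mm. The G1 loops shrink linearly with z, so the solid tapers from its base footprint up to z≈15.1. Closing with a flat bottom cap and the tapered top and triangulating gives 8 facets — a wedge (ramp): 22.8 × 21 mm base, rising to 15.1 mm along the y=0 edge and sloping linearly to z=0 at y=21.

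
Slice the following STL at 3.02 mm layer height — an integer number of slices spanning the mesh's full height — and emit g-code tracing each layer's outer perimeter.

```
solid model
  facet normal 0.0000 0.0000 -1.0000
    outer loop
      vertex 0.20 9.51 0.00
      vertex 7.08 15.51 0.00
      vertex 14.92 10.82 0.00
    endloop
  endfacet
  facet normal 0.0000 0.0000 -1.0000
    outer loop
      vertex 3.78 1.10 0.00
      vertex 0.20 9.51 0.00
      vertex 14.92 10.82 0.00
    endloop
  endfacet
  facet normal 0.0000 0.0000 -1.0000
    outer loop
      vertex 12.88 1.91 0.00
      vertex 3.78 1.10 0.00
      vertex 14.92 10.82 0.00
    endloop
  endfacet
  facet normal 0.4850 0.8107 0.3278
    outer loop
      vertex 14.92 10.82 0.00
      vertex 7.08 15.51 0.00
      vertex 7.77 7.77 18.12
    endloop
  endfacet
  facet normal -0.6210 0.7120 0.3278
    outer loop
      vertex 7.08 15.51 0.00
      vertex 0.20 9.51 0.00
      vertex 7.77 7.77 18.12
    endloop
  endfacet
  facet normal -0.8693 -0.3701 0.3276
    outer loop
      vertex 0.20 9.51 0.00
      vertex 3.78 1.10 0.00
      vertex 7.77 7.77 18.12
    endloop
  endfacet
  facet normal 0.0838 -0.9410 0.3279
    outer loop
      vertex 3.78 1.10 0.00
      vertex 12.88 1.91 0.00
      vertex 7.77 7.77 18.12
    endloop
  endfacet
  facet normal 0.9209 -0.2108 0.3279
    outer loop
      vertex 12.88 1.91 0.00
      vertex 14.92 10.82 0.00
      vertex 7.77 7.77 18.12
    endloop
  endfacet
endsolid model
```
; perimeter-only toolpath
G21 ; units = mm
G90 ; absolute positioning
G28 ; home
; layer 1
G0 Z3.02
G0 X13.73 Y10.31
G1 X7.20 Y14.22
G1 X1.46 Y9.22
G1 X4.44 Y2.21
G1 X12.03 Y2.89
G1 X13.73 Y10.31
; layer 2
G0 Z6.04
G0 X12.54 Y9.80
G1 X7.31 Y12.93
G1 X2.72 Y8.93
G1 X5.11 Y3.32
G1 X11.18 Y3.86
G1 X12.54 Y9.80
; layer 3
G0 Z9.06
G0 X11.34 Y9.29
G1 X7.42 Y11.64
G1 X3.98 Y8.64
G1 X5.77 Y4.43
G1 X10.32 Y4.84
G1 X11.34 Y9.29
; layer 4
G0 Z12.08
G0 X10.15 Y8.79
G1 X7.54 Y10.35
G1 X5.25 Y8.35
G1 X6.44 Y5.55
G1 X9.47 Y5.82
G1 X10.15 Y8.79
; layer 5
G0 Z15.10
G0 X8.96 Y8.28
G1 X7.65 Y9.06
G1 X6.51 Y8.06
G1 X7.10 Y6.66
G1 X8.62 Y6.79
G1 X8.96 Y8.28
M2 ; end

The solid is a regular 5-sided pyramid, base circumscribed radius ≈ 7.77 mm, apex at z ≈ 18.1 mm. Slicing at Δz = 3.02 mm — 6 equal slices spanning the solid's height, so layer i sits at z = i·h/6 — gives 5 non-empty perimeters. Each is a 5-segment closed polygon; G0 lifts to the layer z and rapids to the start vertex, then G1 traces the edges. The cross-section shrinks linearly with z (the slice at the apex is degenerate and omitted).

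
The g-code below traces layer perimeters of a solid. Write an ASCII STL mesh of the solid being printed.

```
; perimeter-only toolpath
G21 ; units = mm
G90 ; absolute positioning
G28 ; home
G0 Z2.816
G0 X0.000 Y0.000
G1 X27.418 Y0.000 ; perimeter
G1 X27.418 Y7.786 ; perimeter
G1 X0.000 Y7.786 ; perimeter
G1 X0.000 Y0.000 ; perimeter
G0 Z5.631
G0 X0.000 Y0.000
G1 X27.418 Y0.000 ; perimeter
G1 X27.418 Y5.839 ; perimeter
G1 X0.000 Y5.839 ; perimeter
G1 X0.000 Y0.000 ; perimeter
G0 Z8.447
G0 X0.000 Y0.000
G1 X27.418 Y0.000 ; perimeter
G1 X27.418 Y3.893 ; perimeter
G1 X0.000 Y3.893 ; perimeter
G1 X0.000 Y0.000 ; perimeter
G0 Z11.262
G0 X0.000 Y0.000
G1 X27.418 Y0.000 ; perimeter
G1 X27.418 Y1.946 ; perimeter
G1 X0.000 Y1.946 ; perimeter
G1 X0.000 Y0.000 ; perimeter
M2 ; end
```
solid part
  facet normal 0.0000 0.0000 -1.0000
    outer loop
      vertex 27.418 9.732 0.000
      vertex 27.418 0.000 0.000
      vertex 0.000 0.000 0.000
    endloop
  endfacet
  facet normal 0.0000 0.0000 -1.0000
    outer loop
      vertex 0.000 9.732 0.000
      vertex 27.418 9.732 0.000
      vertex 0.000 0.000 0.000
    endloop
  endfacet
  facet normal 0.0000 -1.0000 0.0000
    outer loop
      vertex 0.000 0.000 0.000
      vertex 27.418 0.000 0.000
      vertex 27.418 0.000 14.078
    endloop
  endfacet
  facet normal 0.0000 -1.0000 0.0000
    outer loop
      vertex 0.000 0.000 0.000
      vertex 27.418 0.000 14.078
      vertex 0.000 0.000 14.078
    endloop
  endfacet
  facet normal 0.0000 0.8226 0.5686
    outer loop
      vertex 0.000 0.000 14.078
      vertex 27.418 0.000 14.078
      vertex 27.418 9.732 0.000
    endloop
  endfacet
  facet normal 0.0000 0.8226 0.5686
    outer loop
      vertex 0.000 0.000 14.078
      vertex 27.418 9.732 0.000
      vertex 0.000 9.732 0.000
    endloop
  endfacet
  facet normal -1.0000 0.0000 0.0000
    outer loop
      vertex 0.000 0.000 14.078
      vertex 0.000 9.732 0.000
      vertex 0.000 0.000 0.000
    endloop
  endfacet
  facet normal 1.0000 0.0000 0.0000
    outer loop
      vertex 27.418 0.000 0.000
      vertex 27.418 9.732 0.000
      vertex 27.418 0.000 14.078
    endloop
  endfacet
endsolid part

The G0 Z moves step by Δz≈2.816 mm. The G1 loops shrink linearly with z, so the solid tapers from its base footprint up to z≈14.1. Closing with a flat bottom cap and the tapered top and triangulating gives 8 facets — a wedge (ramp): 27.4 × 9.73 mm base, rising to 14.1 mm along the y=0 edge and sloping linearly to z=0 at y=9.73.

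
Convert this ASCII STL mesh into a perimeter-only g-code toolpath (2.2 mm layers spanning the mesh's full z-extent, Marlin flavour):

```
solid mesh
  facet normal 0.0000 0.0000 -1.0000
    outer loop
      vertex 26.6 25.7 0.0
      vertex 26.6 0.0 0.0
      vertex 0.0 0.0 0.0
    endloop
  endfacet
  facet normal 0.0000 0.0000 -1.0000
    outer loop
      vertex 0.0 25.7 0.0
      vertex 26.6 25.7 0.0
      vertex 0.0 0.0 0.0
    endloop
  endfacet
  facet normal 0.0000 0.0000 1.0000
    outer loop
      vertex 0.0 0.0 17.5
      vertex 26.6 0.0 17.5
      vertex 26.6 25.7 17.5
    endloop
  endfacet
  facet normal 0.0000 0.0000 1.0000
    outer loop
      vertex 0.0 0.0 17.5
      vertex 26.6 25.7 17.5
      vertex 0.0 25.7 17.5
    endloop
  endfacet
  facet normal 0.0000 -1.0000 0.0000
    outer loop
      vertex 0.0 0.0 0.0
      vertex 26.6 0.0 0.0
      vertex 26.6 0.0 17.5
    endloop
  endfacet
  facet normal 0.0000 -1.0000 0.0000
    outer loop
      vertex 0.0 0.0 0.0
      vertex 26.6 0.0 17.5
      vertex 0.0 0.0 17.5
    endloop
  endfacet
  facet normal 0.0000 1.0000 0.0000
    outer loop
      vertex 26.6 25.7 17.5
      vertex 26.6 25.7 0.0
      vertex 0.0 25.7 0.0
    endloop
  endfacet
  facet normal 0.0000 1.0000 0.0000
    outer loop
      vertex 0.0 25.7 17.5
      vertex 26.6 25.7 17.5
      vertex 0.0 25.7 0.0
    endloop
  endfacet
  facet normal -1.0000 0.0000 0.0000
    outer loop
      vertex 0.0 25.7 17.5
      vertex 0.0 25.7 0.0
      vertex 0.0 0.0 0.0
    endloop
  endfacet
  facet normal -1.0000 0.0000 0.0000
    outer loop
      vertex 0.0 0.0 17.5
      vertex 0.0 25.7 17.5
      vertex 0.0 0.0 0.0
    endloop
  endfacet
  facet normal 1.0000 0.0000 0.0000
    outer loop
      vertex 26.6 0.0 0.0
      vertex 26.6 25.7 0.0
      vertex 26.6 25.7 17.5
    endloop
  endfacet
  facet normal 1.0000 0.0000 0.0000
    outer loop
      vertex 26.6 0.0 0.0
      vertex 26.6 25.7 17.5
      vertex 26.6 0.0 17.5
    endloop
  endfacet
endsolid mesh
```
; perimeter-only toolpath
G21 ; units = mm
G90 ; absolute positioning
G28 ; home
; layer 1
G0 Z2.2
G0 X0.0 Y0.0
G1 X26.6 Y0.0
G1 X26.6 Y25.7
G1 X0.0 Y25.7
G1 X0.0 Y0.0
; layer 2
G0 Z4.4
G0 X0.0 Y0.0
G1 X26.6 Y0.0
G1 X26.6 Y25.7
G1 X0.0 Y25.7
G1 X0.0 Y0.0
; layer 3
G0 Z6.6
G0 X0.0 Y0.0
G1 X26.6 Y0.0
G1 X26.6 Y25.7
G1 X0.0 Y25.7
G1 X0.0 Y0.0
; layer 4
G0 Z8.8
G0 X0.0 Y0.0
G1 X26.6 Y0.0
G1 X26.6 Y25.7
G1 X0.0 Y25.7
G1 X0.0 Y0.0
; layer 5
G0 Z10.9
G0 X0.0 Y0.0
G1 X26.6 Y0.0
G1 X26.6 Y25.7
G1 X0.0 Y25.7
G1 X0.0 Y0.0
; layer 6
G0 Z13.1
G0 X0.0 Y0.0
G1 X26.6 Y0.0
G1 X26.6 Y25.7
G1 X0.0 Y25.7
G1 X0.0 Y0.0
; layer 7
G0 Z15.3
G0 X0.0 Y0.0
G1 X26.6 Y0.0
G1 X26.6 Y25.7
G1 X0.0 Y25.7
G1 X0.0 Y0.0
; layer 8
G0 Z17.5
G0 X0.0 Y0.0
G1 X26.6 Y0.0
G1 X26.6 Y25.7
G1 X0.0 Y25.7
G1 X0.0 Y0.0
M2 ; end

The solid is a rectangular box, roughly 26.6 × 25.7 mm footprint and 17.5 mm tall. Slicing at Δz = 2.2 mm — 8 equal slices spanning the solid's height, so layer i sits at z = i·h/8 — gives 8 non-empty perimeters. Each is a 4-segment closed polygon; G0 lifts to the layer z and rapids to the start vertex, then G1 traces the edges.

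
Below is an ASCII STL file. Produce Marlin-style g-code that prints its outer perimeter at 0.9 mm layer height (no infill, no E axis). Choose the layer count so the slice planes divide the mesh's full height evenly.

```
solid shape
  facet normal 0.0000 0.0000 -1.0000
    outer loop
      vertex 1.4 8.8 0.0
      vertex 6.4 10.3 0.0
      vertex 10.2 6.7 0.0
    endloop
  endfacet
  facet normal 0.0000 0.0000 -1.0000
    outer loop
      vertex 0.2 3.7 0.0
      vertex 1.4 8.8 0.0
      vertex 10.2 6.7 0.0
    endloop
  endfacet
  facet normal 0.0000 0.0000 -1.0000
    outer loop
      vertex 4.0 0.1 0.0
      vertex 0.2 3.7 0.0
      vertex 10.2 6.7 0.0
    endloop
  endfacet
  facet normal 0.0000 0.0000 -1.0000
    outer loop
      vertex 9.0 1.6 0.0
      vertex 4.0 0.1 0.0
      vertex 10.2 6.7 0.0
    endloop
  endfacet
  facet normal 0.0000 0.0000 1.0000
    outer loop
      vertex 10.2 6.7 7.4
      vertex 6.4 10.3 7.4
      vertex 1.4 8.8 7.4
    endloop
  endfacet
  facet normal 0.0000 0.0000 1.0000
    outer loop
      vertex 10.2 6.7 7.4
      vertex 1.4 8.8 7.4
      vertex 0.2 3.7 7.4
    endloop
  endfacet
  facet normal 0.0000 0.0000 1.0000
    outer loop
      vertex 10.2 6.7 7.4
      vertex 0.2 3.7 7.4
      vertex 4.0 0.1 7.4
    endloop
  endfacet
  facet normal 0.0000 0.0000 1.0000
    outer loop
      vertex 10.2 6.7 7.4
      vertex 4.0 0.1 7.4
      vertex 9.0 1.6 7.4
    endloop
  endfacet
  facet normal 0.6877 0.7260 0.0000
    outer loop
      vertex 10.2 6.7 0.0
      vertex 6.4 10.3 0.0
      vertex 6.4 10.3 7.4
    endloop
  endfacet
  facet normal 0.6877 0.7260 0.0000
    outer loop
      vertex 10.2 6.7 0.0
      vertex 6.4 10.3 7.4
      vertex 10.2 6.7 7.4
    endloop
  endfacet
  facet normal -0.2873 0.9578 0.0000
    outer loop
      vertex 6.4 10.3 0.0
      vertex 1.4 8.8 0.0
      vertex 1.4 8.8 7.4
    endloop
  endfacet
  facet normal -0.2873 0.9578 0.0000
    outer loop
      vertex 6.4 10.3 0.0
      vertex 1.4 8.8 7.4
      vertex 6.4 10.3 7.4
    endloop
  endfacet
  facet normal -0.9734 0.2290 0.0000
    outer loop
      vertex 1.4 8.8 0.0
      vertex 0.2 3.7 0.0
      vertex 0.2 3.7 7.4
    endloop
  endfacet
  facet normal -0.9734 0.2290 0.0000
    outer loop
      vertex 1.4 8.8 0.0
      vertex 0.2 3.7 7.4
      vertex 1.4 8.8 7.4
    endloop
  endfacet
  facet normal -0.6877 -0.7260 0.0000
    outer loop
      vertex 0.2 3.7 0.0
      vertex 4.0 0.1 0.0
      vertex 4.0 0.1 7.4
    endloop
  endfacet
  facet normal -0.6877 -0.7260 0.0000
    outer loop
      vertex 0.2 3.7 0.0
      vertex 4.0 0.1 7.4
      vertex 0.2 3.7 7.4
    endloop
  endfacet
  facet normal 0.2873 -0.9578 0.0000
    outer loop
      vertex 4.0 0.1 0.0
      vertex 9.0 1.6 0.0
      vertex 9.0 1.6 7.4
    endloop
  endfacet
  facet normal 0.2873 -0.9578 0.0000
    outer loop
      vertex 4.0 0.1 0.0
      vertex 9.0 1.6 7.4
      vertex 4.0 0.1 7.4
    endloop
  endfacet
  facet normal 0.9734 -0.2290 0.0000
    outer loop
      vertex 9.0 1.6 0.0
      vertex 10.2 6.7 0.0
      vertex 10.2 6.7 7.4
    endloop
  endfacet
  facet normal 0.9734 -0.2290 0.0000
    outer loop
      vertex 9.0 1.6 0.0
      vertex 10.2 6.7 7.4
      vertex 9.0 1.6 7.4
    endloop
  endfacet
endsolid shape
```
; perimeter-only toolpath
G21 ; units = mm
G90 ; absolute positioning
G28 ; home
; layer 1
G0 Z0.9
G0 X10.2 Y6.7
G1 X6.4 Y10.3
G1 X1.4 Y8.8
G1 X0.2 Y3.7
G1 X4.0 Y0.1
G1 X9.0 Y1.6
G1 X10.2 Y6.7
; layer 2
G0 Z1.9
G0 X10.2 Y6.7
G1 X6.4 Y10.3
G1 X1.4 Y8.8
G1 X0.2 Y3.7
G1 X4.0 Y0.1
G1 X9.0 Y1.6
G1 X10.2 Y6.7
; layer 3
G0 Z2.8
G0 X10.2 Y6.7
G1 X6.4 Y10.3
G1 X1.4 Y8.8
G1 X0.2 Y3.7
G1 X4.0 Y0.1
G1 X9.0 Y1.6
G1 X10.2 Y6.7
; layer 4
G0 Z3.7
G0 X10.2 Y6.7
G1 X6.4 Y10.3
G1 X1.4 Y8.8
G1 X0.2 Y3.7
G1 X4.0 Y0.1
G1 X9.0 Y1.6
G1 X10.2 Y6.7
; layer 5
G0 Z4.6
G0 X10.2 Y6.7
G1 X6.4 Y10.3
G1 X1.4 Y8.8
G1 X0.2 Y3.7
G1 X4.0 Y0.1
G1 X9.0 Y1.6
G1 X10.2 Y6.7
; layer 6
G0 Z5.6
G0 X10.2 Y6.7
G1 X6.4 Y10.3
G1 X1.4 Y8.8
G1 X0.2 Y3.7
G1 X4.0 Y0.1
G1 X9.0 Y1.6
G1 X10.2 Y6.7
; layer 7
G0 Z6.5
G0 X10.2 Y6.7
G1 X6.4 Y10.3
G1 X1.4 Y8.8
G1 X0.2 Y3.7
G1 X4.0 Y0.1
G1 X9.0 Y1.6
G1 X10.2 Y6.7
; layer 8
G0 Z7.4
G0 X10.2 Y6.7
G1 X6.4 Y10.3
G1 X1.4 Y8.8
G1 X0.2 Y3.7
G1 X4.0 Y0.1
G1 X9.0 Y1.6
G1 X10.2 Y6.7
M2 ; end

The solid is a regular 6-sided prism (a cylinder approximated with 6 flat sides), circumscribed radius ≈ 5.2 mm, height ≈ 7.4 mm. Slicing at Δz = 0.9 mm — 8 equal slices spanning the solid's height, so layer i sits at z = i·h/8 — gives 8 non-empty perimeters. Each is a 6-segment closed polygon; G0 lifts to the layer z and rapids to the start vertex, then G1 traces the edges.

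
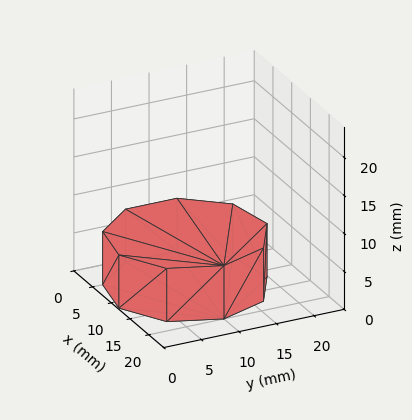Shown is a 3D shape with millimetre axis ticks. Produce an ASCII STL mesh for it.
Reading the render: the shape is a regular 9-sided prism (a cylinder approximated with 9 flat sides), circumscribed radius ≈ 10 mm, height ≈ 7 mm (dimensions read to the nearest mm from the axis ticks). For the STL, each face is triangulated and given an outward normal.

solid part
  facet normal 0.0000 0.0000 -1.0000
    outer loop
      vertex 11.74 19.85 0.00
      vertex 17.66 16.43 0.00
      vertex 20.00 10.00 0.00
    endloop
  endfacet
  facet normal 0.0000 0.0000 -1.0000
    outer loop
      vertex 5.00 18.66 0.00
      vertex 11.74 19.85 0.00
      vertex 20.00 10.00 0.00
    endloop
  endfacet
  facet normal 0.0000 0.0000 -1.0000
    outer loop
      vertex 0.60 13.42 0.00
      vertex 5.00 18.66 0.00
      vertex 20.00 10.00 0.00
    endloop
  endfacet
  facet normal 0.0000 0.0000 -1.0000
    outer loop
      vertex 0.60 6.58 0.00
      vertex 0.60 13.42 0.00
      vertex 20.00 10.00 0.00
    endloop
  endfacet
  facet normal 0.0000 0.0000 -1.0000
    outer loop
      vertex 5.00 1.34 0.00
      vertex 0.60 6.58 0.00
      vertex 20.00 10.00 0.00
    endloop
  endfacet
  facet normal 0.0000 0.0000 -1.0000
    outer loop
      vertex 11.74 0.15 0.00
      vertex 5.00 1.34 0.00
      vertex 20.00 10.00 0.00
    endloop
  endfacet
  facet normal 0.0000 0.0000 -1.0000
    outer loop
      vertex 17.66 3.57 0.00
      vertex 11.74 0.15 0.00
      vertex 20.00 10.00 0.00
    endloop
  endfacet
  facet normal 0.0000 0.0000 1.0000
    outer loop
      vertex 20.00 10.00 7.00
      vertex 17.66 16.43 7.00
      vertex 11.74 19.85 7.00
    endloop
  endfacet
  facet normal 0.0000 0.0000 1.0000
    outer loop
      vertex 20.00 10.00 7.00
      vertex 11.74 19.85 7.00
      vertex 5.00 18.66 7.00
    endloop
  endfacet
  facet normal 0.0000 0.0000 1.0000
    outer loop
      vertex 20.00 10.00 7.00
      vertex 5.00 18.66 7.00
      vertex 0.60 13.42 7.00
    endloop
  endfacet
  facet normal 0.0000 0.0000 1.0000
    outer loop
      vertex 20.00 10.00 7.00
      vertex 0.60 13.42 7.00
      vertex 0.60 6.58 7.00
    endloop
  endfacet
  facet normal 0.0000 0.0000 1.0000
    outer loop
      vertex 20.00 10.00 7.00
      vertex 0.60 6.58 7.00
      vertex 5.00 1.34 7.00
    endloop
  endfacet
  facet normal 0.0000 0.0000 1.0000
    outer loop
      vertex 20.00 10.00 7.00
      vertex 5.00 1.34 7.00
      vertex 11.74 0.15 7.00
    endloop
  endfacet
  facet normal 0.0000 0.0000 1.0000
    outer loop
      vertex 20.00 10.00 7.00
      vertex 11.74 0.15 7.00
      vertex 17.66 3.57 7.00
    endloop
  endfacet
  facet normal 0.9397 0.3420 0.0000
    outer loop
      vertex 20.00 10.00 0.00
      vertex 17.66 16.43 0.00
      vertex 17.66 16.43 7.00
    endloop
  endfacet
  facet normal 0.9397 0.3420 0.0000
    outer loop
      vertex 20.00 10.00 0.00
      vertex 17.66 16.43 7.00
      vertex 20.00 10.00 7.00
    endloop
  endfacet
  facet normal 0.5002 0.8659 0.0000
    outer loop
      vertex 17.66 16.43 0.00
      vertex 11.74 19.85 0.00
      vertex 11.74 19.85 7.00
    endloop
  endfacet
  facet normal 0.5002 0.8659 0.0000
    outer loop
      vertex 17.66 16.43 0.00
      vertex 11.74 19.85 7.00
      vertex 17.66 16.43 7.00
    endloop
  endfacet
  facet normal -0.1739 0.9848 0.0000
    outer loop
      vertex 11.74 19.85 0.00
      vertex 5.00 18.66 0.00
      vertex 5.00 18.66 7.00
    endloop
  endfacet
  facet normal -0.1739 0.9848 0.0000
    outer loop
      vertex 11.74 19.85 0.00
      vertex 5.00 18.66 7.00
      vertex 11.74 19.85 7.00
    endloop
  endfacet
  facet normal -0.7658 0.6431 0.0000
    outer loop
      vertex 5.00 18.66 0.00
      vertex 0.60 13.42 0.00
      vertex 0.60 13.42 7.00
    endloop
  endfacet
  facet normal -0.7658 0.6431 0.0000
    outer loop
      vertex 5.00 18.66 0.00
      vertex 0.60 13.42 7.00
      vertex 5.00 18.66 7.00
    endloop
  endfacet
  facet normal -1.0000 0.0000 0.0000
    outer loop
      vertex 0.60 13.42 0.00
      vertex 0.60 6.58 0.00
      vertex 0.60 6.58 7.00
    endloop
  endfacet
  facet normal -1.0000 0.0000 0.0000
    outer loop
      vertex 0.60 13.42 0.00
      vertex 0.60 6.58 7.00
      vertex 0.60 13.42 7.00
    endloop
  endfacet
  facet normal -0.7658 -0.6431 0.0000
    outer loop
      vertex 0.60 6.58 0.00
      vertex 5.00 1.34 0.00
      vertex 5.00 1.34 7.00
    endloop
  endfacet
  facet normal -0.7658 -0.6431 0.0000
    outer loop
      vertex 0.60 6.58 0.00
      vertex 5.00 1.34 7.00
      vertex 0.60 6.58 7.00
    endloop
  endfacet
  facet normal -0.1739 -0.9848 0.0000
    outer loop
      vertex 5.00 1.34 0.00
      vertex 11.74 0.15 0.00
      vertex 11.74 0.15 7.00
    endloop
  endfacet
  facet normal -0.1739 -0.9848 0.0000
    outer loop
      vertex 5.00 1.34 0.00
      vertex 11.74 0.15 7.00
      vertex 5.00 1.34 7.00
    endloop
  endfacet
  facet normal 0.5002 -0.8659 0.0000
    outer loop
      vertex 11.74 0.15 0.00
      vertex 17.66 3.57 0.00
      vertex 17.66 3.57 7.00
    endloop
  endfacet
  facet normal 0.5002 -0.8659 0.0000
    outer loop
      vertex 11.74 0.15 0.00
      vertex 17.66 3.57 7.00
      vertex 11.74 0.15 7.00
    endloop
  endfacet
  facet normal 0.9397 -0.3420 0.0000
    outer loop
      vertex 17.66 3.57 0.00
      vertex 20.00 10.00 0.00
      vertex 20.00 10.00 7.00
    endloop
  endfacet
  facet normal 0.9397 -0.3420 0.0000
    outer loop
      vertex 17.66 3.57 0.00
      vertex 20.00 10.00 7.00
      vertex 17.66 3.57 7.00
    endloop
  endfacet
endsolid part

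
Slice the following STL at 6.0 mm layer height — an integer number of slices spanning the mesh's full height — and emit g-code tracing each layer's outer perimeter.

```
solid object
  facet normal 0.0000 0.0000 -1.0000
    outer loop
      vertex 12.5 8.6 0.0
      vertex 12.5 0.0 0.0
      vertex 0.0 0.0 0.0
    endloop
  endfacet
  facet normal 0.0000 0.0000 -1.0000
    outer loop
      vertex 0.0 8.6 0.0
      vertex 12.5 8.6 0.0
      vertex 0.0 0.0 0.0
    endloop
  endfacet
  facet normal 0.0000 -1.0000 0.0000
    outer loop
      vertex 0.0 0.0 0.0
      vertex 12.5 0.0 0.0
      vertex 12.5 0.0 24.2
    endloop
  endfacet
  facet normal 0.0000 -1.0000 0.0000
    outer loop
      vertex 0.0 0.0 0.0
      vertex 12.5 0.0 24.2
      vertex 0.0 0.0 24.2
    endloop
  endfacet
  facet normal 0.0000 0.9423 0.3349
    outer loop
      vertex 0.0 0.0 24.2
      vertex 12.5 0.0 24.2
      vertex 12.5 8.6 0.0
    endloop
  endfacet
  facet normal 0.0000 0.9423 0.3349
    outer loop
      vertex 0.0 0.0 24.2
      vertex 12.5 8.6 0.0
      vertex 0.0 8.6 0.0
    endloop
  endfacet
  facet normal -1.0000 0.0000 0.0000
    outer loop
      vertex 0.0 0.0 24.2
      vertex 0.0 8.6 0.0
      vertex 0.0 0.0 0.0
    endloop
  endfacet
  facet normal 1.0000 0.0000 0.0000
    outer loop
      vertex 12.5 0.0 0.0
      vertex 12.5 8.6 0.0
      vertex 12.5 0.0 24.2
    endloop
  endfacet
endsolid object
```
; perimeter-only toolpath
G21 ; units = mm
G90 ; absolute positioning
G28 ; home
; layer 1
G0 Z6.0
G0 X0.0 Y0.0
G1 X12.5 Y0.0
G1 X12.5 Y6.4
G1 X0.0 Y6.4
G1 X0.0 Y0.0
; layer 2
G0 Z12.1
G0 X0.0 Y0.0
G1 X12.5 Y0.0
G1 X12.5 Y4.3
G1 X0.0 Y4.3
G1 X0.0 Y0.0
; layer 3
G0 Z18.1
G0 X0.0 Y0.0
G1 X12.5 Y0.0
G1 X12.5 Y2.1
G1 X0.0 Y2.1
G1 X0.0 Y0.0
M2 ; end

The solid is a wedge (ramp): 12.5 × 8.6 mm base, rising to 24.2 mm along the y=0 edge and sloping linearly to z=0 at y=8.6. Slicing at Δz = 6.0 mm — 4 equal slices spanning the solid's height, so layer i sits at z = i·h/4 — gives 3 non-empty perimeters. Each is a 4-segment closed polygon; G0 lifts to the layer z and rapids to the start vertex, then G1 traces the edges. The cross-section shrinks linearly with z (the slice at the apex is degenerate and omitted).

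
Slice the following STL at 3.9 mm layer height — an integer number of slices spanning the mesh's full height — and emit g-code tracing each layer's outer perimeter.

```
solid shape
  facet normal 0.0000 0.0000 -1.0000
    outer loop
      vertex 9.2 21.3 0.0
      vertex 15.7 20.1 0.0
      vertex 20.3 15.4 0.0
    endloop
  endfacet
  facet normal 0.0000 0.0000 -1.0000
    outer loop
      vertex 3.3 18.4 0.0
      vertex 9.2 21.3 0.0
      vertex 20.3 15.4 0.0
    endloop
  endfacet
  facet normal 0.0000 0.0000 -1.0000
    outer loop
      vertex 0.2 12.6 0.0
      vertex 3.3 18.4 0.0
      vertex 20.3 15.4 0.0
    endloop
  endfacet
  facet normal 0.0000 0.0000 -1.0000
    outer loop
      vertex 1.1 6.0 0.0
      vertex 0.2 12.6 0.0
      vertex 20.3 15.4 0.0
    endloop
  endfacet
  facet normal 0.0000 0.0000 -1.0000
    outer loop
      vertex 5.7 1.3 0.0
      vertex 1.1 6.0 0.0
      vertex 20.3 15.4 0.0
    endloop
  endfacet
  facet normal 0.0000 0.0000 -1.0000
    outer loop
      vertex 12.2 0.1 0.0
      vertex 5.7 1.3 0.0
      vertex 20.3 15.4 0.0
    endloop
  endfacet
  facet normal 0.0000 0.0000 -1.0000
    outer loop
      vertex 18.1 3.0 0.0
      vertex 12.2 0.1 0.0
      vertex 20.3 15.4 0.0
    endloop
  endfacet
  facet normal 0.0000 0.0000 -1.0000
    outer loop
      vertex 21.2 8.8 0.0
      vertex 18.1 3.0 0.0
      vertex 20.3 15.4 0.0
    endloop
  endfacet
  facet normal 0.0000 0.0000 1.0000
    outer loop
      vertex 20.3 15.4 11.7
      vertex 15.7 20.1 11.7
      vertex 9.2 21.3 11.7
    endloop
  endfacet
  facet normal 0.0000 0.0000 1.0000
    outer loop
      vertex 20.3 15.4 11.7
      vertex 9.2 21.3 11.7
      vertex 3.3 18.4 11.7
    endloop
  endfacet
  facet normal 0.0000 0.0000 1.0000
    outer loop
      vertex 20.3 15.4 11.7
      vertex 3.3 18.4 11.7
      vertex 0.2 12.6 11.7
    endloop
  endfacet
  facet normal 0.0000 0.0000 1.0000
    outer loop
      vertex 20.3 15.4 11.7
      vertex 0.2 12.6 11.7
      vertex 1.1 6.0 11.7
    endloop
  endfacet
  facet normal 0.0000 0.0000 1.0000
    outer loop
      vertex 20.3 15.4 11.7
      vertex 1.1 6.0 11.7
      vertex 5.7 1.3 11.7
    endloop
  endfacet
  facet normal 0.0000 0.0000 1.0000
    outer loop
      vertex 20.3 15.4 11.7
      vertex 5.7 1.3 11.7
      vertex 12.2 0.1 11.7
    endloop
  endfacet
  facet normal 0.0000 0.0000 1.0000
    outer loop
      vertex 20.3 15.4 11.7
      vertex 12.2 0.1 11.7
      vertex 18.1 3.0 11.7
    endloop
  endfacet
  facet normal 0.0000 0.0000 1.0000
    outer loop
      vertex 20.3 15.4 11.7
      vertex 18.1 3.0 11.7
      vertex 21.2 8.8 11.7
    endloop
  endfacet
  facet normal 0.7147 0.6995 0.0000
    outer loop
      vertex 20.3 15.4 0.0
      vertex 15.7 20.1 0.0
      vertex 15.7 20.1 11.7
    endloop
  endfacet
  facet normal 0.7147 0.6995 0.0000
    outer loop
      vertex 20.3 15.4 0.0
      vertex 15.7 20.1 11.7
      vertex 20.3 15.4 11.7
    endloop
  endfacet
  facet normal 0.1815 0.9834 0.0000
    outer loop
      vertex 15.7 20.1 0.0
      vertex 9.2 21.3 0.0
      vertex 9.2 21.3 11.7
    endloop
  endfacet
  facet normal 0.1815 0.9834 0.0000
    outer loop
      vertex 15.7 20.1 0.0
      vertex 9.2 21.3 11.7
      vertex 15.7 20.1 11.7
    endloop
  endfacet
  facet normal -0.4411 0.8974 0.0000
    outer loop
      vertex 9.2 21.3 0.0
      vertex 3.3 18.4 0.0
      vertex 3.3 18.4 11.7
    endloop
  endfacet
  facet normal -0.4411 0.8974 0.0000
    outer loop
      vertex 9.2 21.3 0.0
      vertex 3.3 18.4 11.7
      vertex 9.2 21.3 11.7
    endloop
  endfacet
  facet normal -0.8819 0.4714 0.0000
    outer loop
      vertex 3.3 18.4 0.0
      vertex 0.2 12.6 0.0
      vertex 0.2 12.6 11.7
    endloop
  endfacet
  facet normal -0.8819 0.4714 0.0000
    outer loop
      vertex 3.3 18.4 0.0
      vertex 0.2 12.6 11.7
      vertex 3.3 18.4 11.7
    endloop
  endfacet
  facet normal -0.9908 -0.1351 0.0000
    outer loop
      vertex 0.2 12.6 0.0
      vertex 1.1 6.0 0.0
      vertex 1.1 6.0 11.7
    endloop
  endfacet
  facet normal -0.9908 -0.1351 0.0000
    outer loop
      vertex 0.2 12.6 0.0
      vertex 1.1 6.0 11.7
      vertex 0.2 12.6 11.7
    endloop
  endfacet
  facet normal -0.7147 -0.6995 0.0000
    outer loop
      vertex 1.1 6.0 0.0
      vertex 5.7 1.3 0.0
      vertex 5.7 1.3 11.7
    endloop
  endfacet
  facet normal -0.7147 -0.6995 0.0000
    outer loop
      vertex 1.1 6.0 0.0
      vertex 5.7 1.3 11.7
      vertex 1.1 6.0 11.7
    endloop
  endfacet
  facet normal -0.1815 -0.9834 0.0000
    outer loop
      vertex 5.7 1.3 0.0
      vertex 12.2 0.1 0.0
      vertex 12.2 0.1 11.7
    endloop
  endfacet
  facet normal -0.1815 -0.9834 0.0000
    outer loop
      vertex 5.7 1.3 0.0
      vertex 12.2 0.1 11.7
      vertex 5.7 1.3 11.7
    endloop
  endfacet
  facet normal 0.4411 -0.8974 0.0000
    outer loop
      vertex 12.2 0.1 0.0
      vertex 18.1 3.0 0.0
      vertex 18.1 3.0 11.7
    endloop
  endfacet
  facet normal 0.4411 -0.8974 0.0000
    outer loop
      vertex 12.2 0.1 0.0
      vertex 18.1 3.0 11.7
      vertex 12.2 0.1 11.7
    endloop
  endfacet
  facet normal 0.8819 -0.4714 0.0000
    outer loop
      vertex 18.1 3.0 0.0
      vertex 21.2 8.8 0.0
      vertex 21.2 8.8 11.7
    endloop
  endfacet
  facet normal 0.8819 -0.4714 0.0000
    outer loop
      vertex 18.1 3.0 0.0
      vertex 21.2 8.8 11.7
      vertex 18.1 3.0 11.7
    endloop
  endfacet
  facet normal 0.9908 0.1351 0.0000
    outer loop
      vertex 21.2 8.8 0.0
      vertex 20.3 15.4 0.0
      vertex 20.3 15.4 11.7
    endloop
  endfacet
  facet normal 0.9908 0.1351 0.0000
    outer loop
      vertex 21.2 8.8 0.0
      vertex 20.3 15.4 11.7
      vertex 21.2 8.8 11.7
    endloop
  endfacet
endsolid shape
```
; perimeter-only toolpath
G21 ; units = mm
G90 ; absolute positioning
G28 ; home
; layer 1
G0 Z3.9
G0 X20.3 Y15.4
G1 X15.7 Y20.1
G1 X9.2 Y21.3
G1 X3.3 Y18.4
G1 X0.2 Y12.6
G1 X1.1 Y6.0
G1 X5.7 Y1.3
G1 X12.2 Y0.1
G1 X18.1 Y3.0
G1 X21.2 Y8.8
G1 X20.3 Y15.4
; layer 2
G0 Z7.8
G0 X20.3 Y15.4
G1 X15.7 Y20.1
G1 X9.2 Y21.3
G1 X3.3 Y18.4
G1 X0.2 Y12.6
G1 X1.1 Y6.0
G1 X5.7 Y1.3
G1 X12.2 Y0.1
G1 X18.1 Y3.0
G1 X21.2 Y8.8
G1 X20.3 Y15.4
; layer 3
G0 Z11.7
G0 X20.3 Y15.4
G1 X15.7 Y20.1
G1 X9.2 Y21.3
G1 X3.3 Y18.4
G1 X0.2 Y12.6
G1 X1.1 Y6.0
G1 X5.7 Y1.3
G1 X12.2 Y0.1
G1 X18.1 Y3.0
G1 X21.2 Y8.8
G1 X20.3 Y15.4
M2 ; end

The solid is a regular 10-sided prism (a cylinder approximated with 10 flat sides), circumscribed radius ≈ 10.7 mm, height ≈ 11.7 mm. Slicing at Δz = 3.9 mm — 3 equal slices spanning the solid's height, so layer i sits at z = i·h/3 — gives 3 non-empty perimeters. Each is a 10-segment closed polygon; G0 lifts to the layer z and rapids to the start vertex, then G1 traces the edges.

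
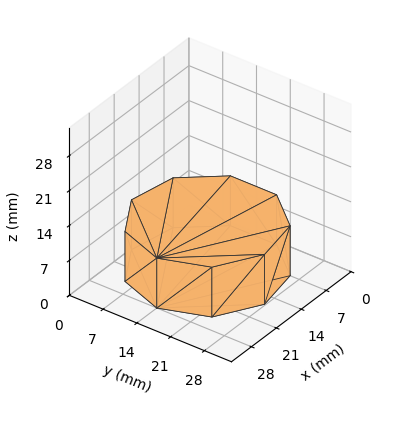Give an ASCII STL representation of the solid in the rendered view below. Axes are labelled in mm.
Reading the render: the shape is a regular 9-sided prism (a cylinder approximated with 9 flat sides), circumscribed radius ≈ 14 mm, height ≈ 10 mm (dimensions read to the nearest mm from the axis ticks). For the STL, each face is triangulated and given an outward normal.

solid part
  facet normal 0.0000 0.0000 -1.0000
    outer loop
      vertex 16.431 27.787 0.000
      vertex 24.725 22.999 0.000
      vertex 28.000 14.000 0.000
    endloop
  endfacet
  facet normal 0.0000 0.0000 -1.0000
    outer loop
      vertex 7.000 26.124 0.000
      vertex 16.431 27.787 0.000
      vertex 28.000 14.000 0.000
    endloop
  endfacet
  facet normal 0.0000 0.0000 -1.0000
    outer loop
      vertex 0.844 18.788 0.000
      vertex 7.000 26.124 0.000
      vertex 28.000 14.000 0.000
    endloop
  endfacet
  facet normal 0.0000 0.0000 -1.0000
    outer loop
      vertex 0.844 9.212 0.000
      vertex 0.844 18.788 0.000
      vertex 28.000 14.000 0.000
    endloop
  endfacet
  facet normal 0.0000 0.0000 -1.0000
    outer loop
      vertex 7.000 1.876 0.000
      vertex 0.844 9.212 0.000
      vertex 28.000 14.000 0.000
    endloop
  endfacet
  facet normal 0.0000 0.0000 -1.0000
    outer loop
      vertex 16.431 0.213 0.000
      vertex 7.000 1.876 0.000
      vertex 28.000 14.000 0.000
    endloop
  endfacet
  facet normal 0.0000 0.0000 -1.0000
    outer loop
      vertex 24.725 5.001 0.000
      vertex 16.431 0.213 0.000
      vertex 28.000 14.000 0.000
    endloop
  endfacet
  facet normal 0.0000 0.0000 1.0000
    outer loop
      vertex 28.000 14.000 10.000
      vertex 24.725 22.999 10.000
      vertex 16.431 27.787 10.000
    endloop
  endfacet
  facet normal 0.0000 0.0000 1.0000
    outer loop
      vertex 28.000 14.000 10.000
      vertex 16.431 27.787 10.000
      vertex 7.000 26.124 10.000
    endloop
  endfacet
  facet normal 0.0000 0.0000 1.0000
    outer loop
      vertex 28.000 14.000 10.000
      vertex 7.000 26.124 10.000
      vertex 0.844 18.788 10.000
    endloop
  endfacet
  facet normal 0.0000 0.0000 1.0000
    outer loop
      vertex 28.000 14.000 10.000
      vertex 0.844 18.788 10.000
      vertex 0.844 9.212 10.000
    endloop
  endfacet
  facet normal 0.0000 0.0000 1.0000
    outer loop
      vertex 28.000 14.000 10.000
      vertex 0.844 9.212 10.000
      vertex 7.000 1.876 10.000
    endloop
  endfacet
  facet normal 0.0000 0.0000 1.0000
    outer loop
      vertex 28.000 14.000 10.000
      vertex 7.000 1.876 10.000
      vertex 16.431 0.213 10.000
    endloop
  endfacet
  facet normal 0.0000 0.0000 1.0000
    outer loop
      vertex 28.000 14.000 10.000
      vertex 16.431 0.213 10.000
      vertex 24.725 5.001 10.000
    endloop
  endfacet
  facet normal 0.9397 0.3420 0.0000
    outer loop
      vertex 28.000 14.000 0.000
      vertex 24.725 22.999 0.000
      vertex 24.725 22.999 10.000
    endloop
  endfacet
  facet normal 0.9397 0.3420 0.0000
    outer loop
      vertex 28.000 14.000 0.000
      vertex 24.725 22.999 10.000
      vertex 28.000 14.000 10.000
    endloop
  endfacet
  facet normal 0.5000 0.8660 0.0000
    outer loop
      vertex 24.725 22.999 0.000
      vertex 16.431 27.787 0.000
      vertex 16.431 27.787 10.000
    endloop
  endfacet
  facet normal 0.5000 0.8660 0.0000
    outer loop
      vertex 24.725 22.999 0.000
      vertex 16.431 27.787 10.000
      vertex 24.725 22.999 10.000
    endloop
  endfacet
  facet normal -0.1737 0.9848 0.0000
    outer loop
      vertex 16.431 27.787 0.000
      vertex 7.000 26.124 0.000
      vertex 7.000 26.124 10.000
    endloop
  endfacet
  facet normal -0.1737 0.9848 0.0000
    outer loop
      vertex 16.431 27.787 0.000
      vertex 7.000 26.124 10.000
      vertex 16.431 27.787 10.000
    endloop
  endfacet
  facet normal -0.7660 0.6428 0.0000
    outer loop
      vertex 7.000 26.124 0.000
      vertex 0.844 18.788 0.000
      vertex 0.844 18.788 10.000
    endloop
  endfacet
  facet normal -0.7660 0.6428 0.0000
    outer loop
      vertex 7.000 26.124 0.000
      vertex 0.844 18.788 10.000
      vertex 7.000 26.124 10.000
    endloop
  endfacet
  facet normal -1.0000 0.0000 0.0000
    outer loop
      vertex 0.844 18.788 0.000
      vertex 0.844 9.212 0.000
      vertex 0.844 9.212 10.000
    endloop
  endfacet
  facet normal -1.0000 0.0000 0.0000
    outer loop
      vertex 0.844 18.788 0.000
      vertex 0.844 9.212 10.000
      vertex 0.844 18.788 10.000
    endloop
  endfacet
  facet normal -0.7660 -0.6428 0.0000
    outer loop
      vertex 0.844 9.212 0.000
      vertex 7.000 1.876 0.000
      vertex 7.000 1.876 10.000
    endloop
  endfacet
  facet normal -0.7660 -0.6428 0.0000
    outer loop
      vertex 0.844 9.212 0.000
      vertex 7.000 1.876 10.000
      vertex 0.844 9.212 10.000
    endloop
  endfacet
  facet normal -0.1737 -0.9848 0.0000
    outer loop
      vertex 7.000 1.876 0.000
      vertex 16.431 0.213 0.000
      vertex 16.431 0.213 10.000
    endloop
  endfacet
  facet normal -0.1737 -0.9848 0.0000
    outer loop
      vertex 7.000 1.876 0.000
      vertex 16.431 0.213 10.000
      vertex 7.000 1.876 10.000
    endloop
  endfacet
  facet normal 0.5000 -0.8660 0.0000
    outer loop
      vertex 16.431 0.213 0.000
      vertex 24.725 5.001 0.000
      vertex 24.725 5.001 10.000
    endloop
  endfacet
  facet normal 0.5000 -0.8660 0.0000
    outer loop
      vertex 16.431 0.213 0.000
      vertex 24.725 5.001 10.000
      vertex 16.431 0.213 10.000
    endloop
  endfacet
  facet normal 0.9397 -0.3420 0.0000
    outer loop
      vertex 24.725 5.001 0.000
      vertex 28.000 14.000 0.000
      vertex 28.000 14.000 10.000
    endloop
  endfacet
  facet normal 0.9397 -0.3420 0.0000
    outer loop
      vertex 24.725 5.001 0.000
      vertex 28.000 14.000 10.000
      vertex 24.725 5.001 10.000
    endloop
  endfacet
endsolid part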